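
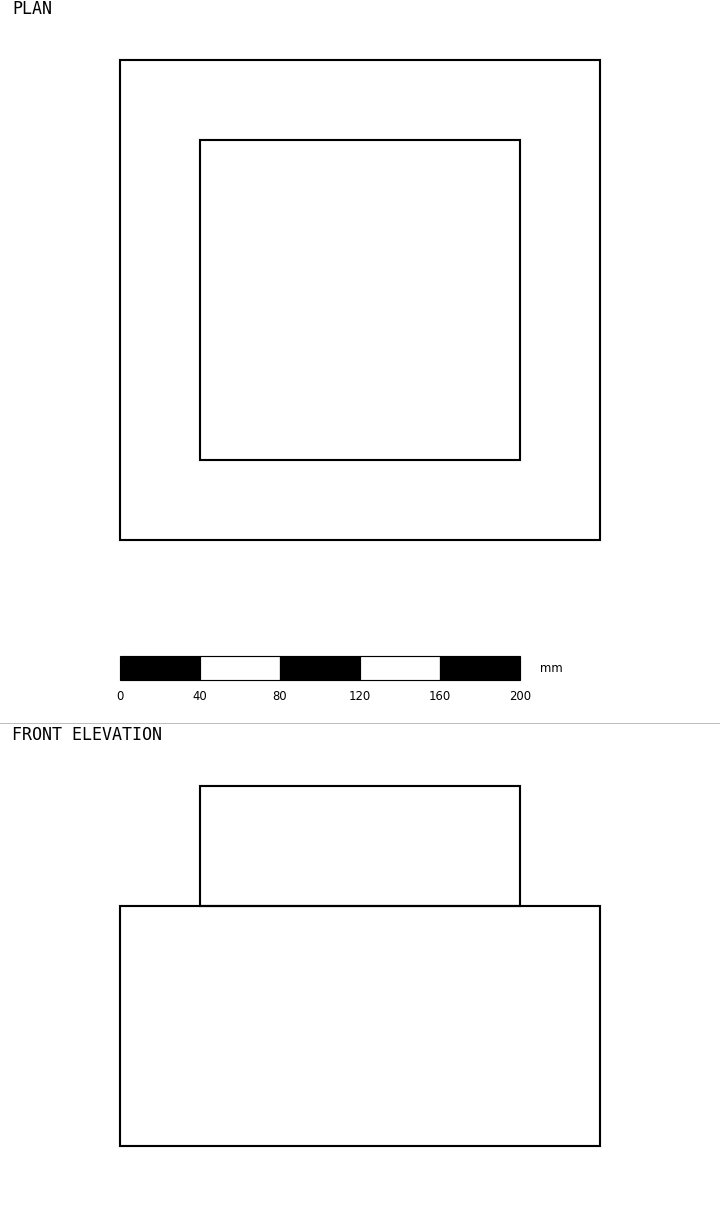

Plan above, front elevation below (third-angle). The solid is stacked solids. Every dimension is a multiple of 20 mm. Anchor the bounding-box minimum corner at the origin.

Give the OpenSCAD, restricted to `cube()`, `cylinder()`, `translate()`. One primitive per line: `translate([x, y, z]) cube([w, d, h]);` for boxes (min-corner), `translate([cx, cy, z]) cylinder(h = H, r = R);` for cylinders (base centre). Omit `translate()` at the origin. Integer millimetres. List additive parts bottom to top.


cube([240, 240, 120]);
translate([40, 40, 120]) cube([160, 160, 60]);


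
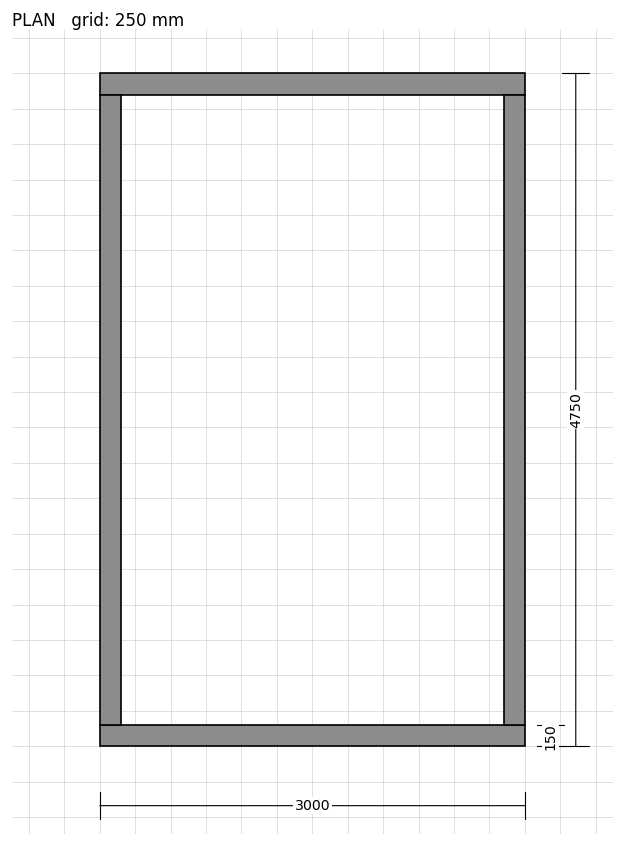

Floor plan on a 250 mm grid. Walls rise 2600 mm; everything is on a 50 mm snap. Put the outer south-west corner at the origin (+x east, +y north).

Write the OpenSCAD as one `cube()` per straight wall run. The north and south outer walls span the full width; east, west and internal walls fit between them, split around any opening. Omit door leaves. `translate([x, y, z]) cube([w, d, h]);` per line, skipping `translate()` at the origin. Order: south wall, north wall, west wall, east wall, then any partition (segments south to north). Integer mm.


cube([3000, 150, 2600]);
translate([0, 4600, 0]) cube([3000, 150, 2600]);
translate([0, 150, 0]) cube([150, 4450, 2600]);
translate([2850, 150, 0]) cube([150, 4450, 2600]);


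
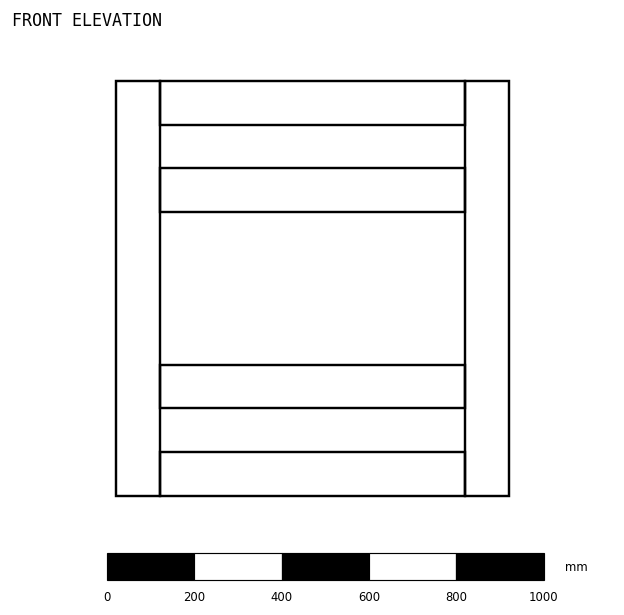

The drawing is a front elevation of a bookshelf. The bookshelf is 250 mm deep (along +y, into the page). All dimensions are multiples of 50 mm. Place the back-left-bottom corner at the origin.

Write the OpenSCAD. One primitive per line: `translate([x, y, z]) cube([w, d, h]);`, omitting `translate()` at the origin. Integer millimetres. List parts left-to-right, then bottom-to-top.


cube([100, 250, 950]);
translate([100, 0, 0]) cube([700, 250, 100]);
translate([100, 0, 200]) cube([700, 250, 100]);
translate([100, 0, 650]) cube([700, 250, 100]);
translate([100, 0, 850]) cube([700, 250, 100]);
translate([800, 0, 0]) cube([100, 250, 950]);


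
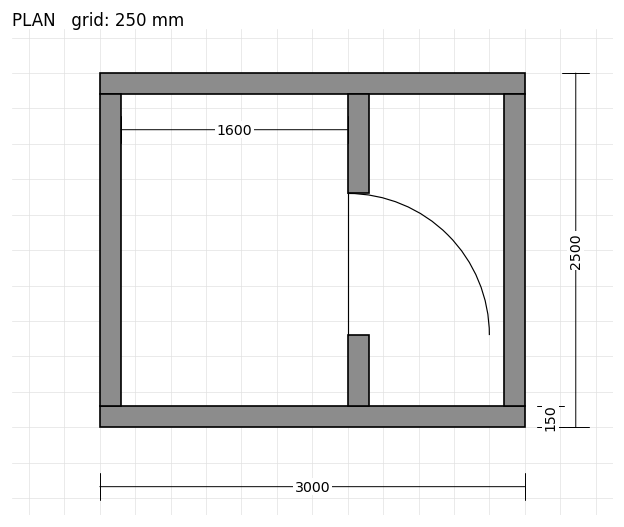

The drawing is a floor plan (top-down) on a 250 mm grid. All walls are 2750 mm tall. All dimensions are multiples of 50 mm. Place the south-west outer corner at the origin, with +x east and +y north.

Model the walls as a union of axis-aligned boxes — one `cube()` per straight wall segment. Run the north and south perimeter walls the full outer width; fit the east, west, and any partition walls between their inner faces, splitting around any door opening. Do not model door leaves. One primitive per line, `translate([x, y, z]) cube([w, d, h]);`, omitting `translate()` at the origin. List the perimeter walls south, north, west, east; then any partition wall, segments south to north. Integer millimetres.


cube([3000, 150, 2750]);
translate([0, 2350, 0]) cube([3000, 150, 2750]);
translate([0, 150, 0]) cube([150, 2200, 2750]);
translate([2850, 150, 0]) cube([150, 2200, 2750]);
translate([1750, 150, 0]) cube([150, 500, 2750]);
translate([1750, 1650, 0]) cube([150, 700, 2750]);


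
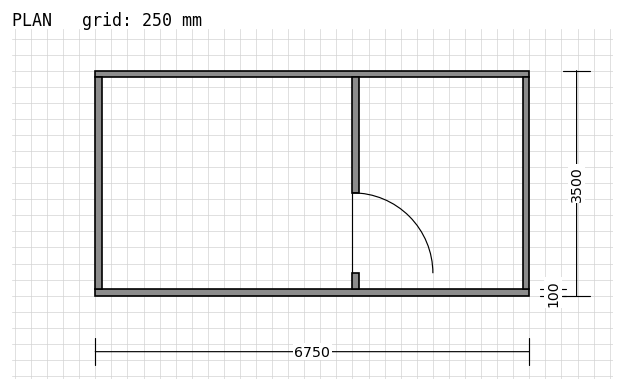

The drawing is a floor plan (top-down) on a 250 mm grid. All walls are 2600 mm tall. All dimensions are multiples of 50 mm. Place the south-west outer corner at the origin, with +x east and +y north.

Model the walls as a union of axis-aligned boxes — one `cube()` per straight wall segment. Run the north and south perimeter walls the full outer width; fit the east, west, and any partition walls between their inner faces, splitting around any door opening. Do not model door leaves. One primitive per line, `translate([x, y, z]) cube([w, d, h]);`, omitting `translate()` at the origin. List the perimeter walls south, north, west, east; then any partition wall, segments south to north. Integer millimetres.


cube([6750, 100, 2600]);
translate([0, 3400, 0]) cube([6750, 100, 2600]);
translate([0, 100, 0]) cube([100, 3300, 2600]);
translate([6650, 100, 0]) cube([100, 3300, 2600]);
translate([4000, 100, 0]) cube([100, 250, 2600]);
translate([4000, 1600, 0]) cube([100, 1800, 2600]);


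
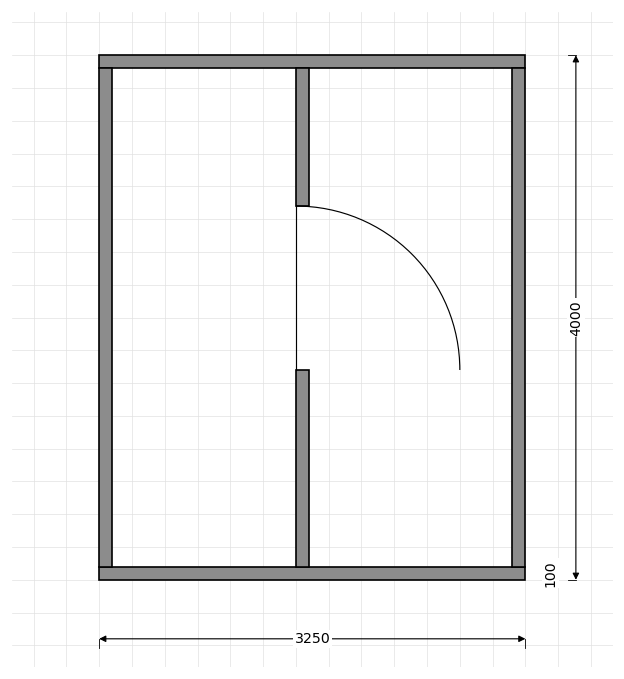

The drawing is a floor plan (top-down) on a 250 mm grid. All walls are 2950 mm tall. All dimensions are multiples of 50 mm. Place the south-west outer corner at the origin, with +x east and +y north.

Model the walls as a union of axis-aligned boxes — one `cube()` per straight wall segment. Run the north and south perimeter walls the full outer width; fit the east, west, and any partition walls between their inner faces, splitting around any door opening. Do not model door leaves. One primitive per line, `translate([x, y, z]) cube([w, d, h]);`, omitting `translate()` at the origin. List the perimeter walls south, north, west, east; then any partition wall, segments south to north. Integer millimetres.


cube([3250, 100, 2950]);
translate([0, 3900, 0]) cube([3250, 100, 2950]);
translate([0, 100, 0]) cube([100, 3800, 2950]);
translate([3150, 100, 0]) cube([100, 3800, 2950]);
translate([1500, 100, 0]) cube([100, 1500, 2950]);
translate([1500, 2850, 0]) cube([100, 1050, 2950]);


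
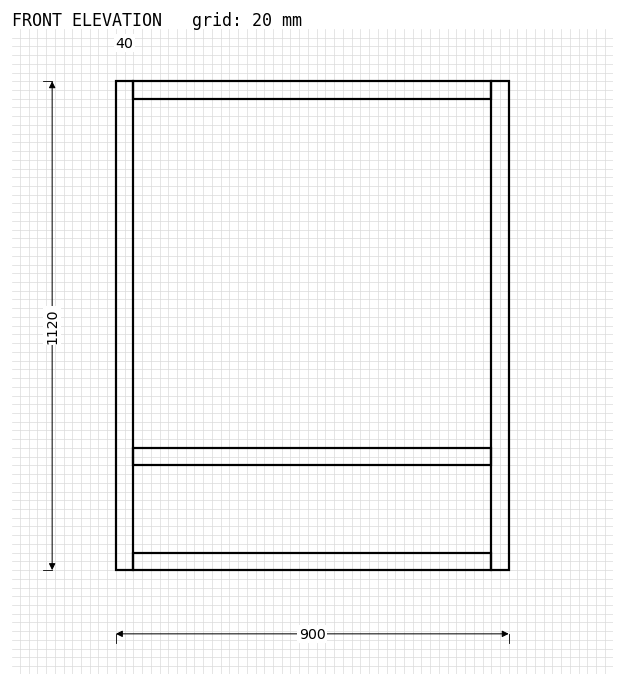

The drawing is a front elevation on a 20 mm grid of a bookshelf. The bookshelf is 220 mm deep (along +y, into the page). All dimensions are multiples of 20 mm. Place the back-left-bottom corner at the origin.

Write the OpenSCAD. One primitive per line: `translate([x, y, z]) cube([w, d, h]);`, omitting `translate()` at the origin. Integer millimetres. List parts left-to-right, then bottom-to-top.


cube([40, 220, 1120]);
translate([40, 0, 0]) cube([820, 220, 40]);
translate([40, 0, 240]) cube([820, 220, 40]);
translate([40, 0, 1080]) cube([820, 220, 40]);
translate([860, 0, 0]) cube([40, 220, 1120]);


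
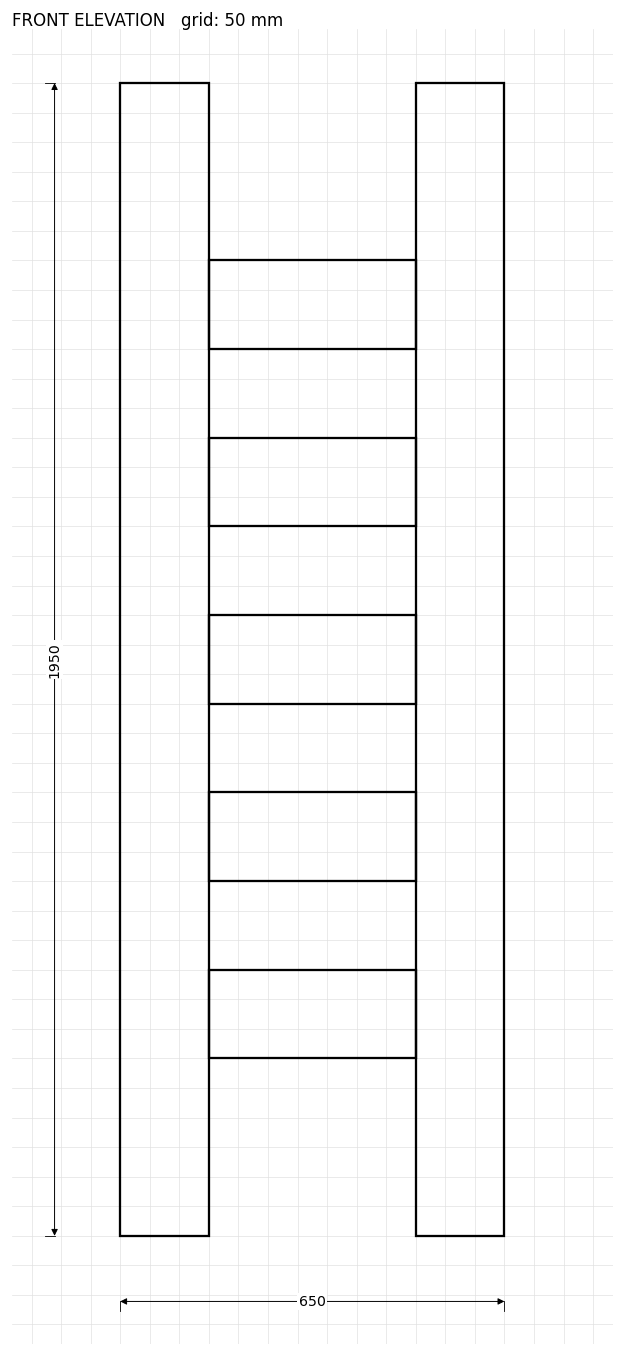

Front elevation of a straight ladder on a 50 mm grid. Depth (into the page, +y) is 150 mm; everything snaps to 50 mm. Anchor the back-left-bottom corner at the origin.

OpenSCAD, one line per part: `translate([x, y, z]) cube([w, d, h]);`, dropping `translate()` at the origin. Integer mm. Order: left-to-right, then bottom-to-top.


cube([150, 150, 1950]);
translate([150, 0, 300]) cube([350, 150, 150]);
translate([150, 0, 600]) cube([350, 150, 150]);
translate([150, 0, 900]) cube([350, 150, 150]);
translate([150, 0, 1200]) cube([350, 150, 150]);
translate([150, 0, 1500]) cube([350, 150, 150]);
translate([500, 0, 0]) cube([150, 150, 1950]);


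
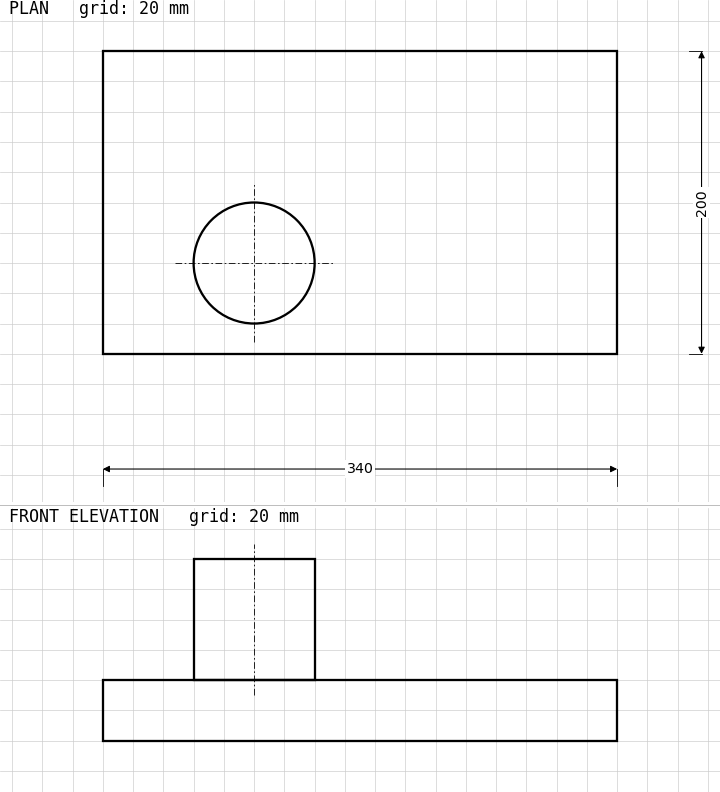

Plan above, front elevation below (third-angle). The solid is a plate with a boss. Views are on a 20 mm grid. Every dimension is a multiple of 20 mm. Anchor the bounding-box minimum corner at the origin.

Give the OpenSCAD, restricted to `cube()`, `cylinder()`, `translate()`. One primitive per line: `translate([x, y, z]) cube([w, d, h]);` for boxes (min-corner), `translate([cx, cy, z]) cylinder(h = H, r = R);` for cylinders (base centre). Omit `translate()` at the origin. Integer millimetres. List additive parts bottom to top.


cube([340, 200, 40]);
translate([100, 60, 40]) cylinder(h = 80, r = 40);


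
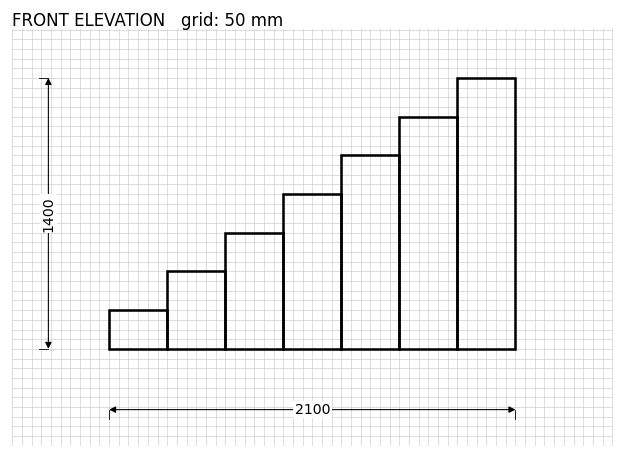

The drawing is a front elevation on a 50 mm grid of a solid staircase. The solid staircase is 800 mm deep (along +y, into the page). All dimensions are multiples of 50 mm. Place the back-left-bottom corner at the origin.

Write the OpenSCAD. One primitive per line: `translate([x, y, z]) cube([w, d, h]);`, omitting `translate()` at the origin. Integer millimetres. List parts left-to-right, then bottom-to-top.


cube([300, 800, 200]);
translate([300, 0, 0]) cube([300, 800, 400]);
translate([600, 0, 0]) cube([300, 800, 600]);
translate([900, 0, 0]) cube([300, 800, 800]);
translate([1200, 0, 0]) cube([300, 800, 1000]);
translate([1500, 0, 0]) cube([300, 800, 1200]);
translate([1800, 0, 0]) cube([300, 800, 1400]);


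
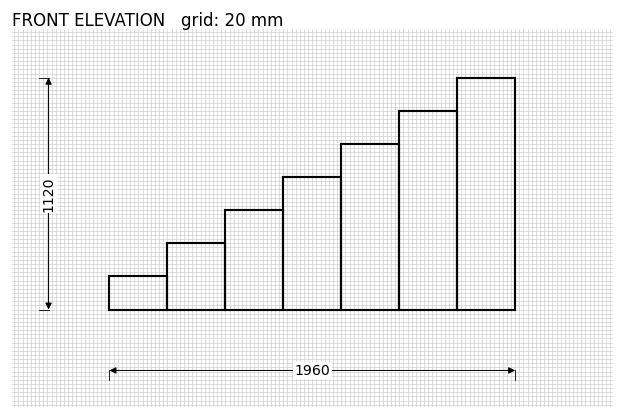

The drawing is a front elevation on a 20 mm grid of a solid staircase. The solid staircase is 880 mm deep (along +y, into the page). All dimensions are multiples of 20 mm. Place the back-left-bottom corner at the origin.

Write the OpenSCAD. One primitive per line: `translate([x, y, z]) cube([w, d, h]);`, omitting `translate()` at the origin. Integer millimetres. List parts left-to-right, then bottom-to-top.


cube([280, 880, 160]);
translate([280, 0, 0]) cube([280, 880, 320]);
translate([560, 0, 0]) cube([280, 880, 480]);
translate([840, 0, 0]) cube([280, 880, 640]);
translate([1120, 0, 0]) cube([280, 880, 800]);
translate([1400, 0, 0]) cube([280, 880, 960]);
translate([1680, 0, 0]) cube([280, 880, 1120]);


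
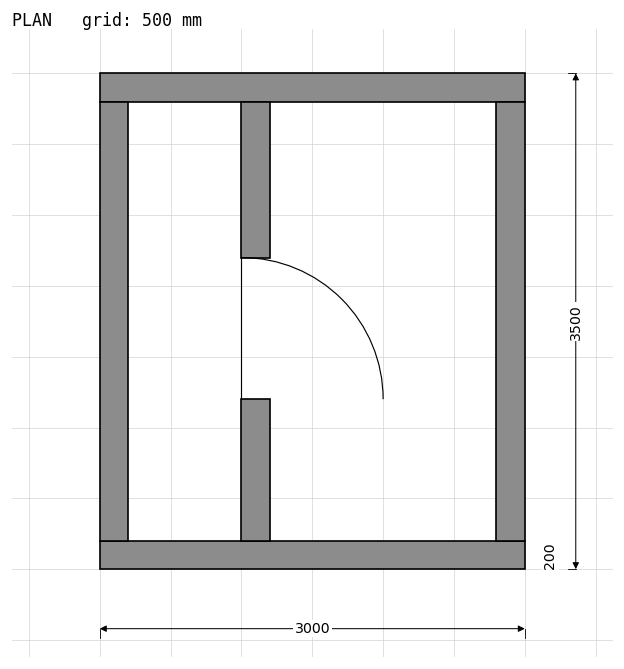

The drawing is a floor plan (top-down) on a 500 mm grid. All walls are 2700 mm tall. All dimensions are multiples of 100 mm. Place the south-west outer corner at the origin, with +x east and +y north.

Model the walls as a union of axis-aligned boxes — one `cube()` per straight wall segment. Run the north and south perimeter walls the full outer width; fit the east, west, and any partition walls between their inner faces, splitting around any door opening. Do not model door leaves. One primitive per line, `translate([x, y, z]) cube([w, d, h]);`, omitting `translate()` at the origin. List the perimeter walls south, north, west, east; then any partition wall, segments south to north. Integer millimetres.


cube([3000, 200, 2700]);
translate([0, 3300, 0]) cube([3000, 200, 2700]);
translate([0, 200, 0]) cube([200, 3100, 2700]);
translate([2800, 200, 0]) cube([200, 3100, 2700]);
translate([1000, 200, 0]) cube([200, 1000, 2700]);
translate([1000, 2200, 0]) cube([200, 1100, 2700]);


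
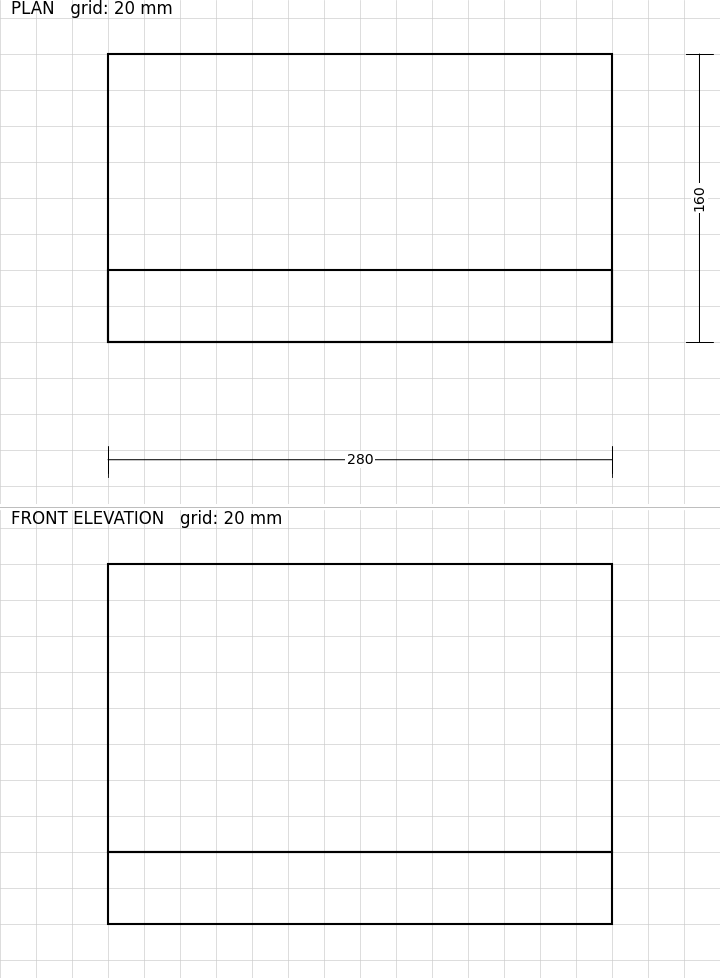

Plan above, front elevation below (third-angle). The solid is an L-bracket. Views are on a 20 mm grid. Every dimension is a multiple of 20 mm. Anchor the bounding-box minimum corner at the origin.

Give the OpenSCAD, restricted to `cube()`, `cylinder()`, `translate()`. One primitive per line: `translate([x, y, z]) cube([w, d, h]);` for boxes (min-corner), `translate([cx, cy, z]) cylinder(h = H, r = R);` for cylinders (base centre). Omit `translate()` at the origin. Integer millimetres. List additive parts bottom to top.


cube([280, 160, 40]);
translate([0, 0, 40]) cube([280, 40, 160]);


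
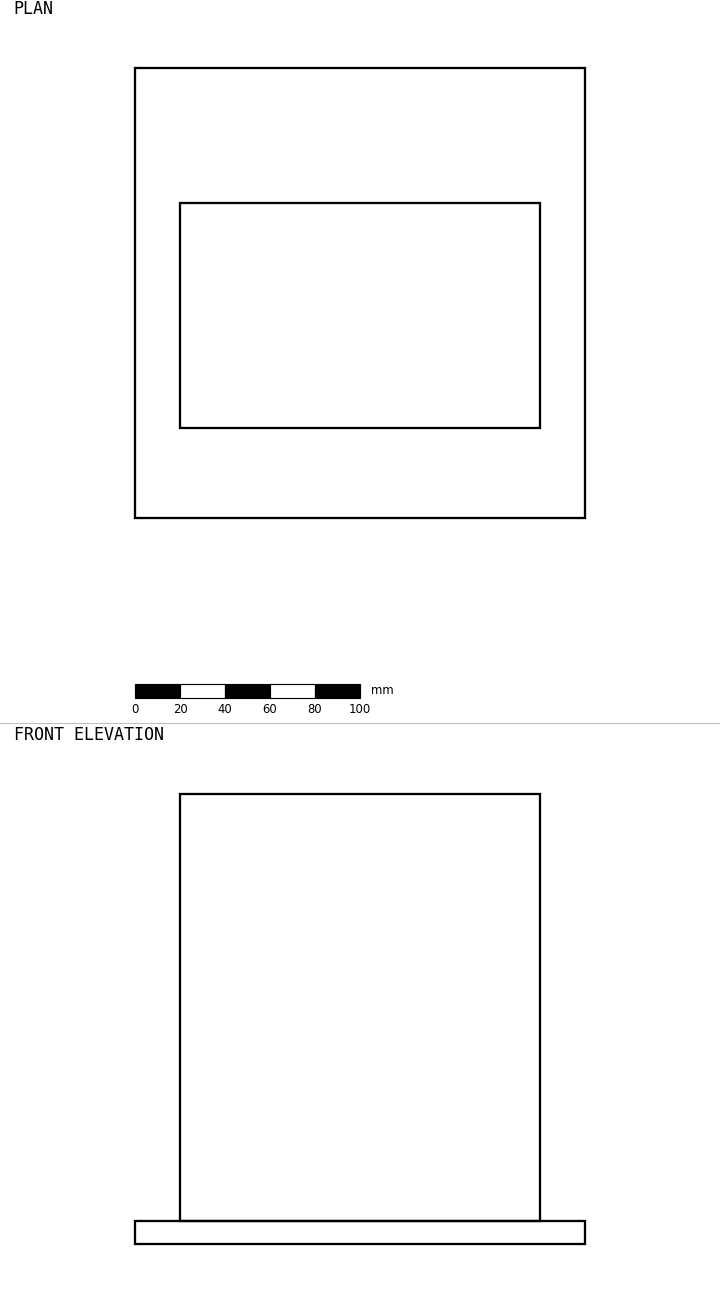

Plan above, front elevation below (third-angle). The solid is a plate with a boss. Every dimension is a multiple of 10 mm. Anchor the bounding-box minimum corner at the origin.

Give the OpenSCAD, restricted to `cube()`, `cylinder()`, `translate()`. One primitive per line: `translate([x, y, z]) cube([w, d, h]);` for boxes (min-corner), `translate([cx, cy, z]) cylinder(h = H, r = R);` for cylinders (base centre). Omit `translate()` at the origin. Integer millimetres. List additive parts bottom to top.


cube([200, 200, 10]);
translate([20, 40, 10]) cube([160, 100, 190]);


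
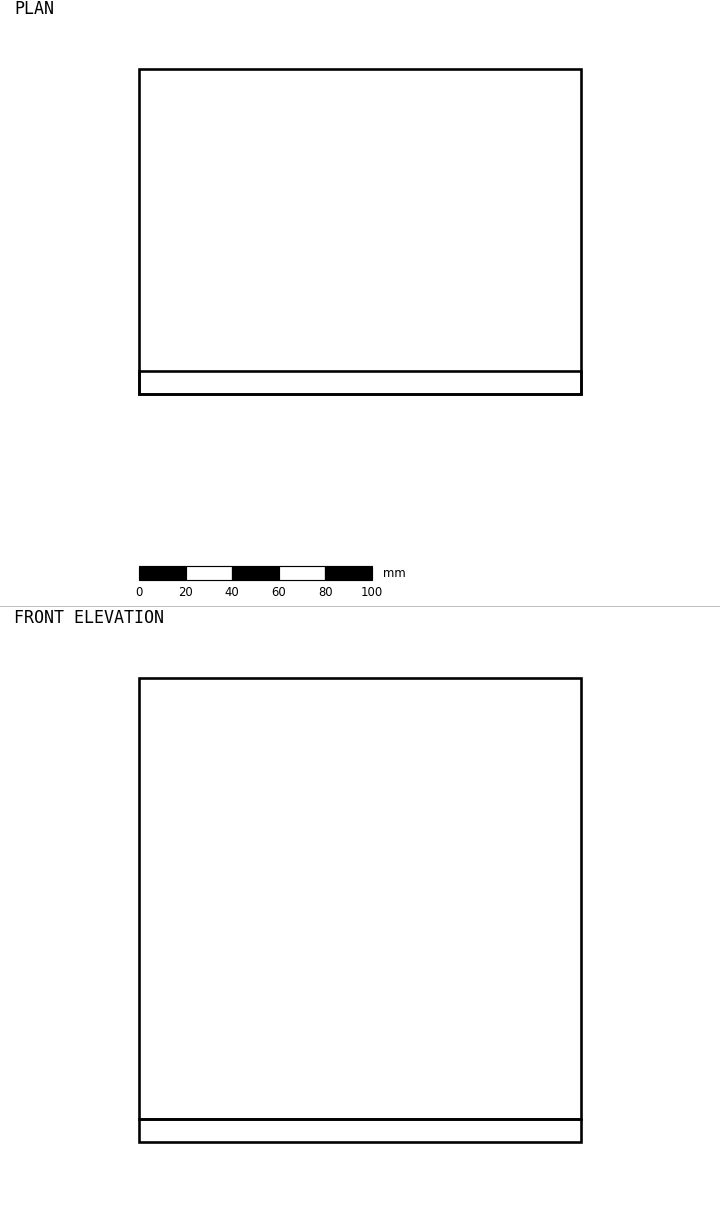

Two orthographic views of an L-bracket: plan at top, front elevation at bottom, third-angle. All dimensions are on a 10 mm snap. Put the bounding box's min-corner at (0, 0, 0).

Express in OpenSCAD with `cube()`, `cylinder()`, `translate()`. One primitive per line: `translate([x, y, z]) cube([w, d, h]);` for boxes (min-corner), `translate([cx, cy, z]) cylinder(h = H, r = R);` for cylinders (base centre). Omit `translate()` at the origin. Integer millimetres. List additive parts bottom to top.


cube([190, 140, 10]);
translate([0, 0, 10]) cube([190, 10, 190]);


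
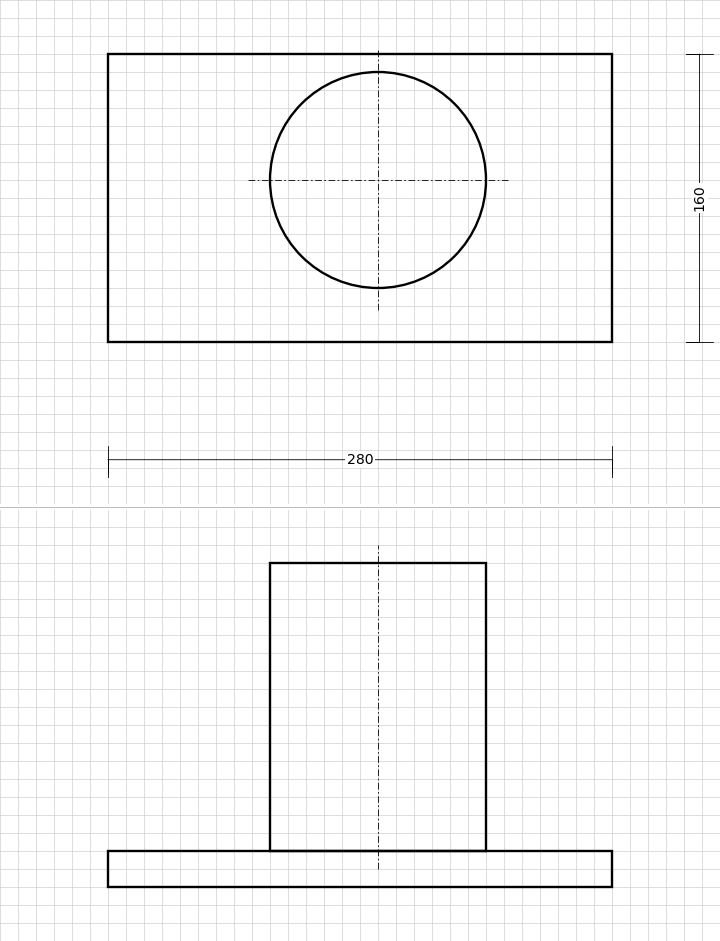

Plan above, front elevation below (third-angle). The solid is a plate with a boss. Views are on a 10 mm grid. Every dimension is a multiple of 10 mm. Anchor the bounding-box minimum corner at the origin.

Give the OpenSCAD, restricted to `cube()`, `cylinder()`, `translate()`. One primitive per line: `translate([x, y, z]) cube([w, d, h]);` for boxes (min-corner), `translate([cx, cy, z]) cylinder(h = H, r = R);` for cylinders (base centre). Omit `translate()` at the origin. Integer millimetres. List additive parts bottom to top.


cube([280, 160, 20]);
translate([150, 90, 20]) cylinder(h = 160, r = 60);


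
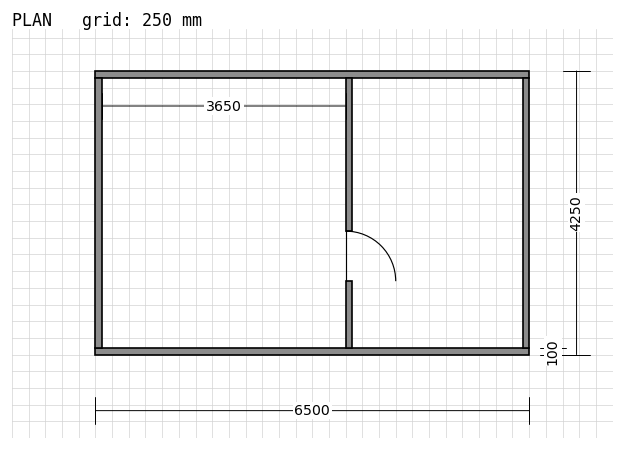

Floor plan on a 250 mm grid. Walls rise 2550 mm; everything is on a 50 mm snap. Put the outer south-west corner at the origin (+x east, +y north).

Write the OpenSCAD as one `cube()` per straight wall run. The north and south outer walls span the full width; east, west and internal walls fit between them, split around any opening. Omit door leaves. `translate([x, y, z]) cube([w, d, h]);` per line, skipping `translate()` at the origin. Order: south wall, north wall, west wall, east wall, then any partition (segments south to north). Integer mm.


cube([6500, 100, 2550]);
translate([0, 4150, 0]) cube([6500, 100, 2550]);
translate([0, 100, 0]) cube([100, 4050, 2550]);
translate([6400, 100, 0]) cube([100, 4050, 2550]);
translate([3750, 100, 0]) cube([100, 1000, 2550]);
translate([3750, 1850, 0]) cube([100, 2300, 2550]);


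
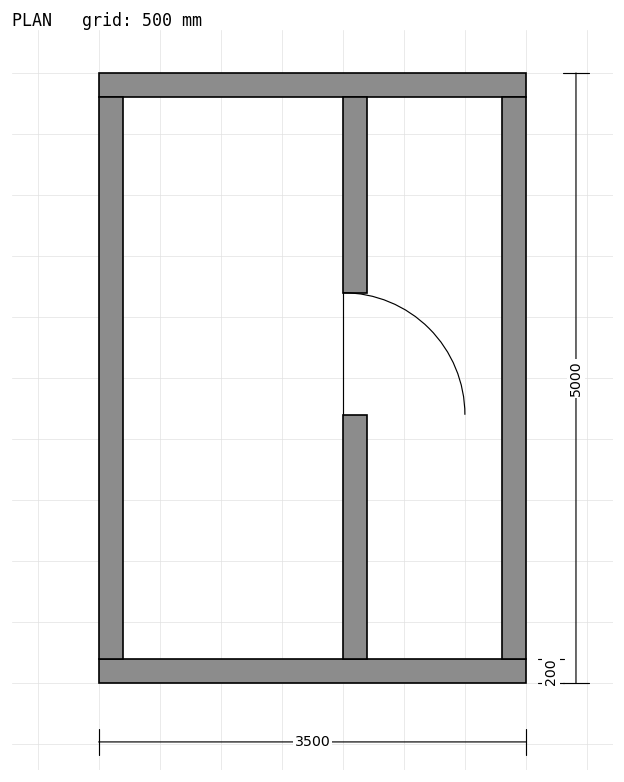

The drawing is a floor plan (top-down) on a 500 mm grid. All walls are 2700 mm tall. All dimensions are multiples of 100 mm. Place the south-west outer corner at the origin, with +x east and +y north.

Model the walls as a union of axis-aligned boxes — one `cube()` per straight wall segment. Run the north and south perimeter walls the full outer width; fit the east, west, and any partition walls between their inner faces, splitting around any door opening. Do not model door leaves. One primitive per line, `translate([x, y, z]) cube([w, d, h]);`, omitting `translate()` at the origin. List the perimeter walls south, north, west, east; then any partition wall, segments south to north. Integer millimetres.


cube([3500, 200, 2700]);
translate([0, 4800, 0]) cube([3500, 200, 2700]);
translate([0, 200, 0]) cube([200, 4600, 2700]);
translate([3300, 200, 0]) cube([200, 4600, 2700]);
translate([2000, 200, 0]) cube([200, 2000, 2700]);
translate([2000, 3200, 0]) cube([200, 1600, 2700]);


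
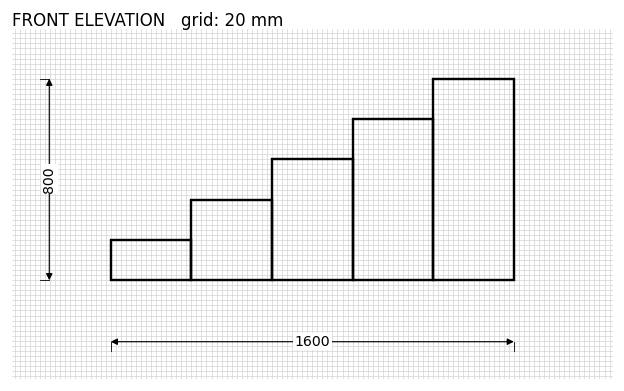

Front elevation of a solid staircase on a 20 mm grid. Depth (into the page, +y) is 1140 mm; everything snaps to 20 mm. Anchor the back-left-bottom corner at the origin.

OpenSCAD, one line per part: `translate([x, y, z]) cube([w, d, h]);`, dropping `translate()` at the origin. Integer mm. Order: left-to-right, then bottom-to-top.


cube([320, 1140, 160]);
translate([320, 0, 0]) cube([320, 1140, 320]);
translate([640, 0, 0]) cube([320, 1140, 480]);
translate([960, 0, 0]) cube([320, 1140, 640]);
translate([1280, 0, 0]) cube([320, 1140, 800]);


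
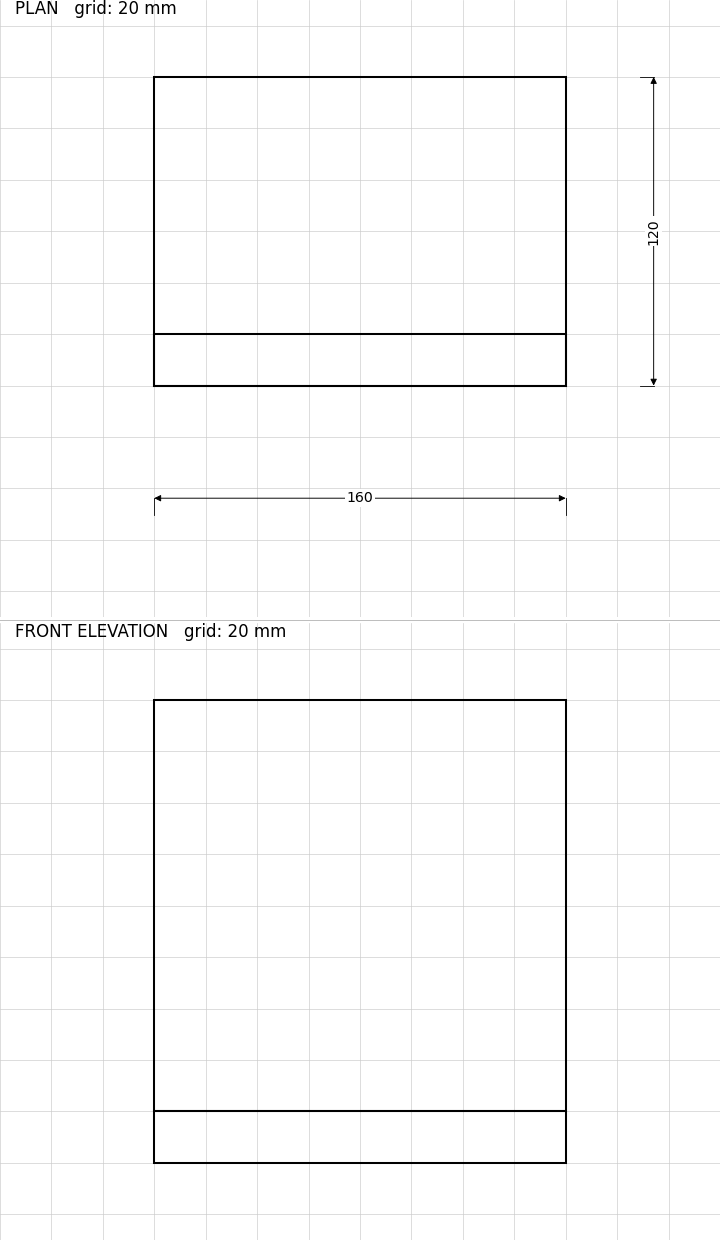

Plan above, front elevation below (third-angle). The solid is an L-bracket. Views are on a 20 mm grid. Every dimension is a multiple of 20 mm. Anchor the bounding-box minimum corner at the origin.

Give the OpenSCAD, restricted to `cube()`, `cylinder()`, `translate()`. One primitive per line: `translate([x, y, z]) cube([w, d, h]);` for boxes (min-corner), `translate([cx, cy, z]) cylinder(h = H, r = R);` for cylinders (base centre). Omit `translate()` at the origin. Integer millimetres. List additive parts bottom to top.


cube([160, 120, 20]);
translate([0, 0, 20]) cube([160, 20, 160]);


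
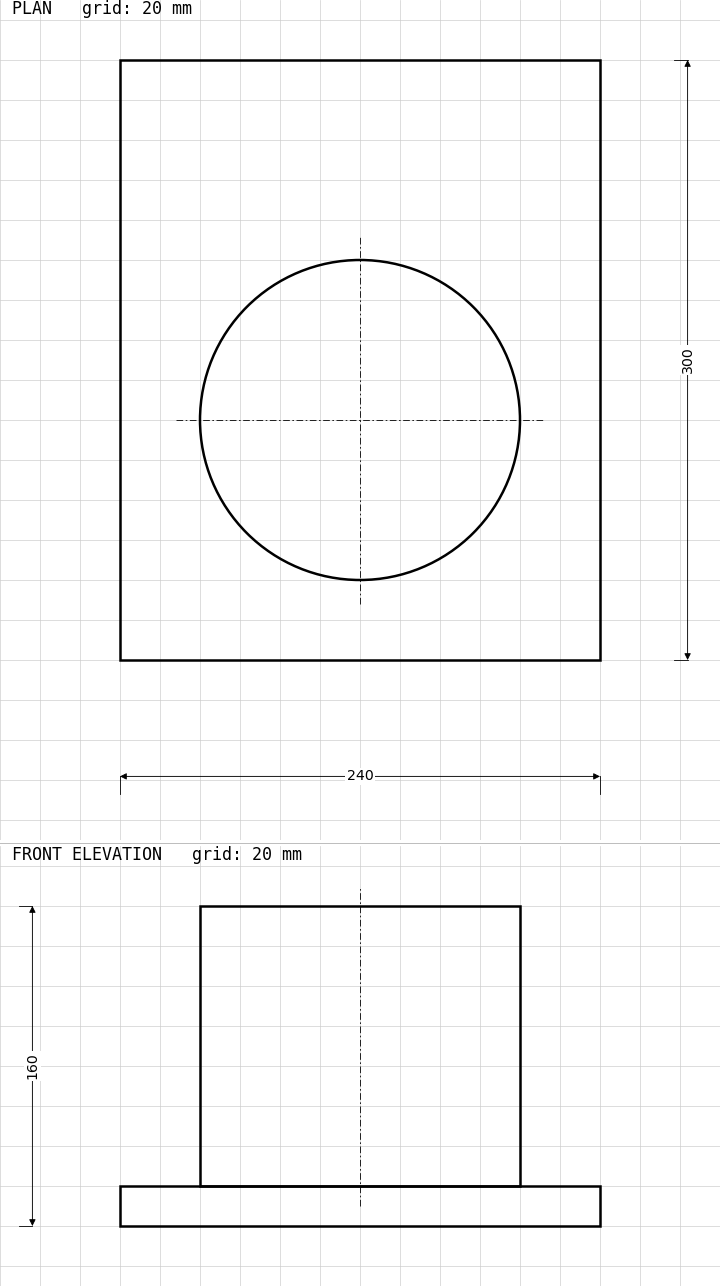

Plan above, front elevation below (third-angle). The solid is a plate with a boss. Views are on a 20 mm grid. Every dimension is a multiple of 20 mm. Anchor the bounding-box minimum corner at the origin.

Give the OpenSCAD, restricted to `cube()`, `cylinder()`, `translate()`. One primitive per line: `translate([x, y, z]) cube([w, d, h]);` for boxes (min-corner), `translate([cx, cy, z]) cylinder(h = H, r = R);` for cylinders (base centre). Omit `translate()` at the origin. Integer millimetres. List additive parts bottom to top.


cube([240, 300, 20]);
translate([120, 120, 20]) cylinder(h = 140, r = 80);


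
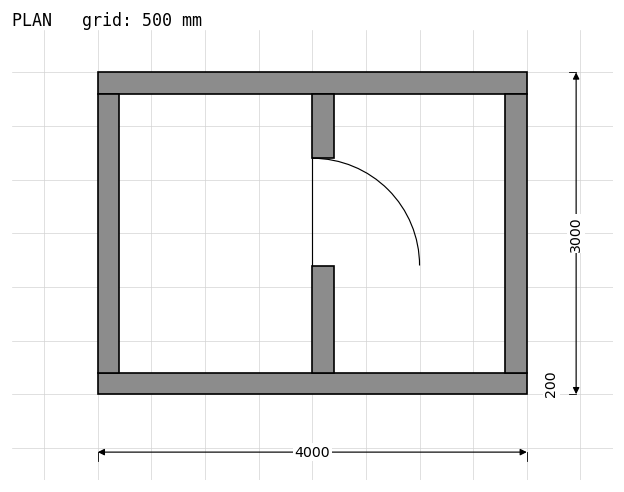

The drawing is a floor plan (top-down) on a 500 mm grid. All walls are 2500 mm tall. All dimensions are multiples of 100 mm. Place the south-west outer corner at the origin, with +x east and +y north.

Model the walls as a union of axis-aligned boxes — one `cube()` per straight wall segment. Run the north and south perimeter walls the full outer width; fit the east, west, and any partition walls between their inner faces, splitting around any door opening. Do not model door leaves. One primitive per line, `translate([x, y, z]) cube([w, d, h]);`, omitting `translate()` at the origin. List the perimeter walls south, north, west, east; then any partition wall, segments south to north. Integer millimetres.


cube([4000, 200, 2500]);
translate([0, 2800, 0]) cube([4000, 200, 2500]);
translate([0, 200, 0]) cube([200, 2600, 2500]);
translate([3800, 200, 0]) cube([200, 2600, 2500]);
translate([2000, 200, 0]) cube([200, 1000, 2500]);
translate([2000, 2200, 0]) cube([200, 600, 2500]);


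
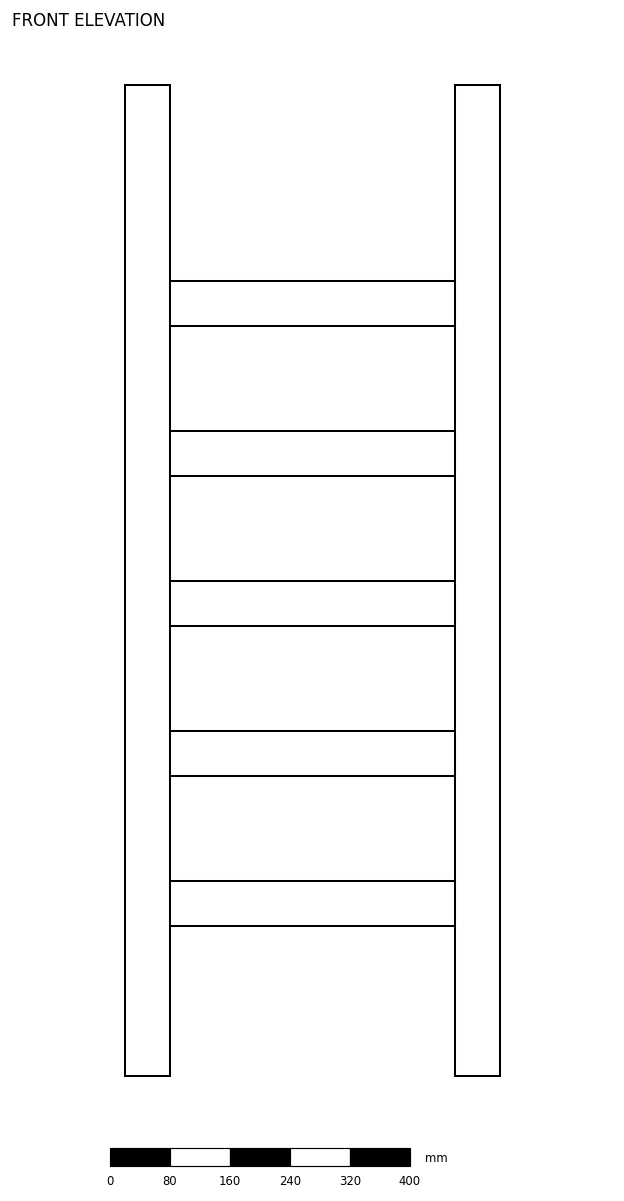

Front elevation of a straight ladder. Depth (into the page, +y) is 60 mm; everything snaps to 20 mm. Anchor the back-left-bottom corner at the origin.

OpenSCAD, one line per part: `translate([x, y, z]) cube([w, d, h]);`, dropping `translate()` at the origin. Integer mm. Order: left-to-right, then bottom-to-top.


cube([60, 60, 1320]);
translate([60, 0, 200]) cube([380, 60, 60]);
translate([60, 0, 400]) cube([380, 60, 60]);
translate([60, 0, 600]) cube([380, 60, 60]);
translate([60, 0, 800]) cube([380, 60, 60]);
translate([60, 0, 1000]) cube([380, 60, 60]);
translate([440, 0, 0]) cube([60, 60, 1320]);


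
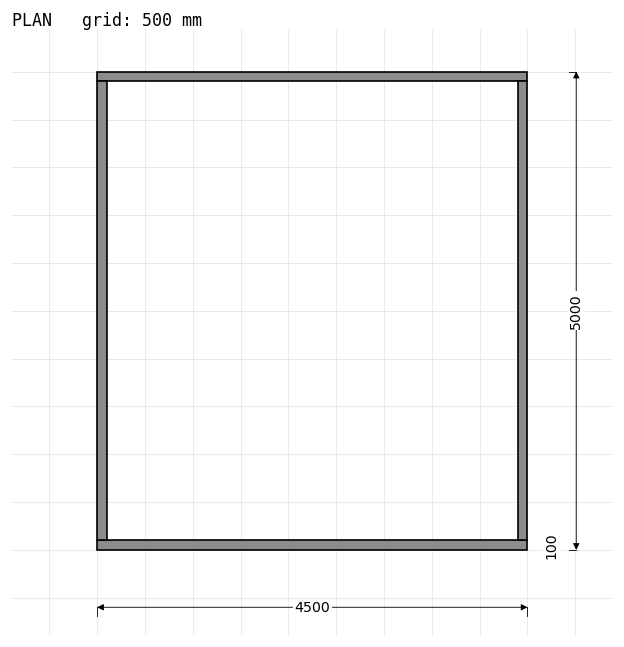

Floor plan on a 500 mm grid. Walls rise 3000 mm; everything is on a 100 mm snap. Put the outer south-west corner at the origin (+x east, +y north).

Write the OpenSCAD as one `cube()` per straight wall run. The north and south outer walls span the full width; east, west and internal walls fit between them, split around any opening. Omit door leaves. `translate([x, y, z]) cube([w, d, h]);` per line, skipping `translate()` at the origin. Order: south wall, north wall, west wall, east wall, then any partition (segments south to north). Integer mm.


cube([4500, 100, 3000]);
translate([0, 4900, 0]) cube([4500, 100, 3000]);
translate([0, 100, 0]) cube([100, 4800, 3000]);
translate([4400, 100, 0]) cube([100, 4800, 3000]);


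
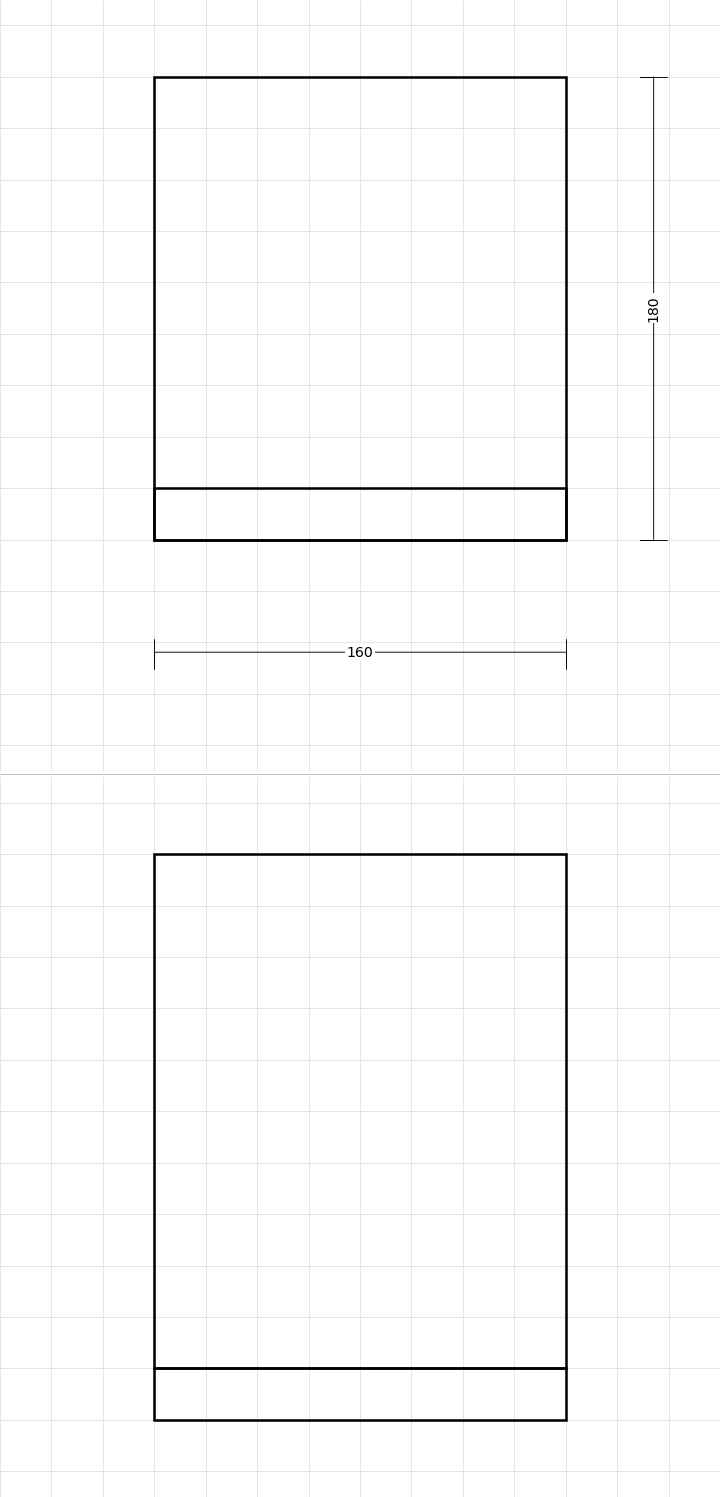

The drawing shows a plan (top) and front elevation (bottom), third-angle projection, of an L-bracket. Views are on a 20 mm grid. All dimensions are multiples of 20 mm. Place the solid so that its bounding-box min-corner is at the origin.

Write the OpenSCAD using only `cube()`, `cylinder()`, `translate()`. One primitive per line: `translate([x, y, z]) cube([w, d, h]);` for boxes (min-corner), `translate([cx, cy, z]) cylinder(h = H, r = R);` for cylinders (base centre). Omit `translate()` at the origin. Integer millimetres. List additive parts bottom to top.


cube([160, 180, 20]);
translate([0, 0, 20]) cube([160, 20, 200]);


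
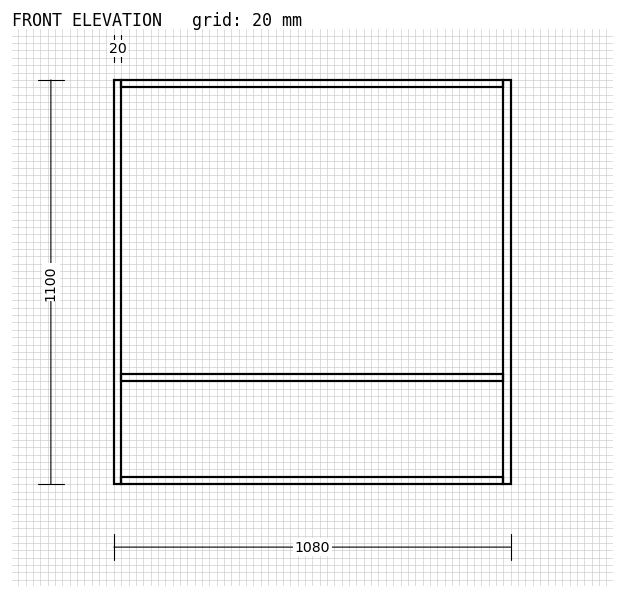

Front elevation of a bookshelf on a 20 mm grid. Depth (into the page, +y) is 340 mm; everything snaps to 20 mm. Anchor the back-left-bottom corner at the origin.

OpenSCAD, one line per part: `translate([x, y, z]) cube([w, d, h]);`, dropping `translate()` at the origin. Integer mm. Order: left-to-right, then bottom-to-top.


cube([20, 340, 1100]);
translate([20, 0, 0]) cube([1040, 340, 20]);
translate([20, 0, 280]) cube([1040, 340, 20]);
translate([20, 0, 1080]) cube([1040, 340, 20]);
translate([1060, 0, 0]) cube([20, 340, 1100]);


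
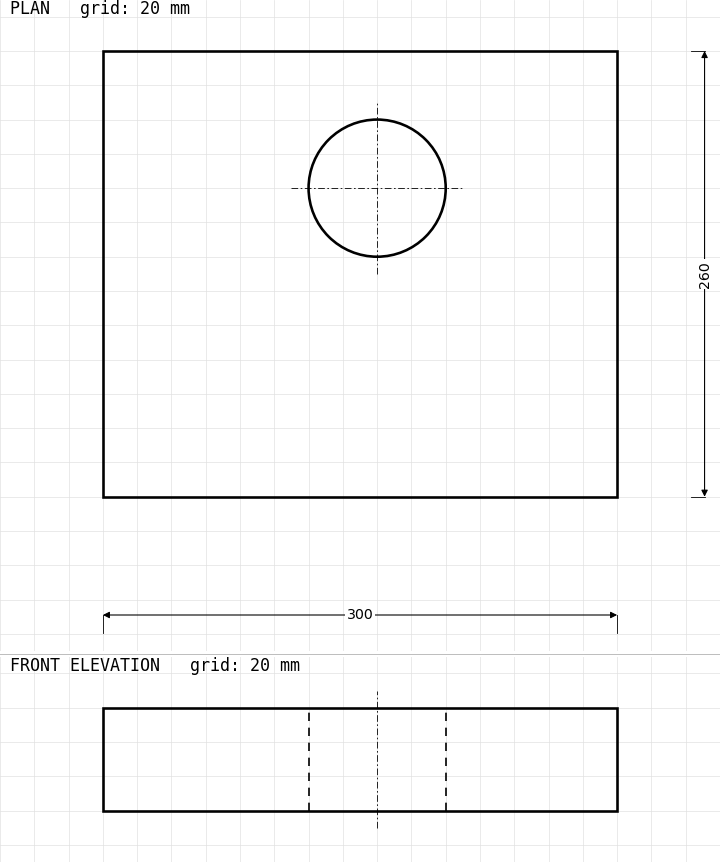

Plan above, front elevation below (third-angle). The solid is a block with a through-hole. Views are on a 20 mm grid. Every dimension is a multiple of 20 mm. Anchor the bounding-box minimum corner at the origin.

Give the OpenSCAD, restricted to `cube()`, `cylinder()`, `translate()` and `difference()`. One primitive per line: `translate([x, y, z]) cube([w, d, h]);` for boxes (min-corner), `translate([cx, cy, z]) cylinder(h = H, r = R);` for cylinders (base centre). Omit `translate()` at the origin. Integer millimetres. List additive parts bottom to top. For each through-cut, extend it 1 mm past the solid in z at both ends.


difference() {
  cube([300, 260, 60]);
  translate([160, 180, -1]) cylinder(h = 62, r = 40);
}


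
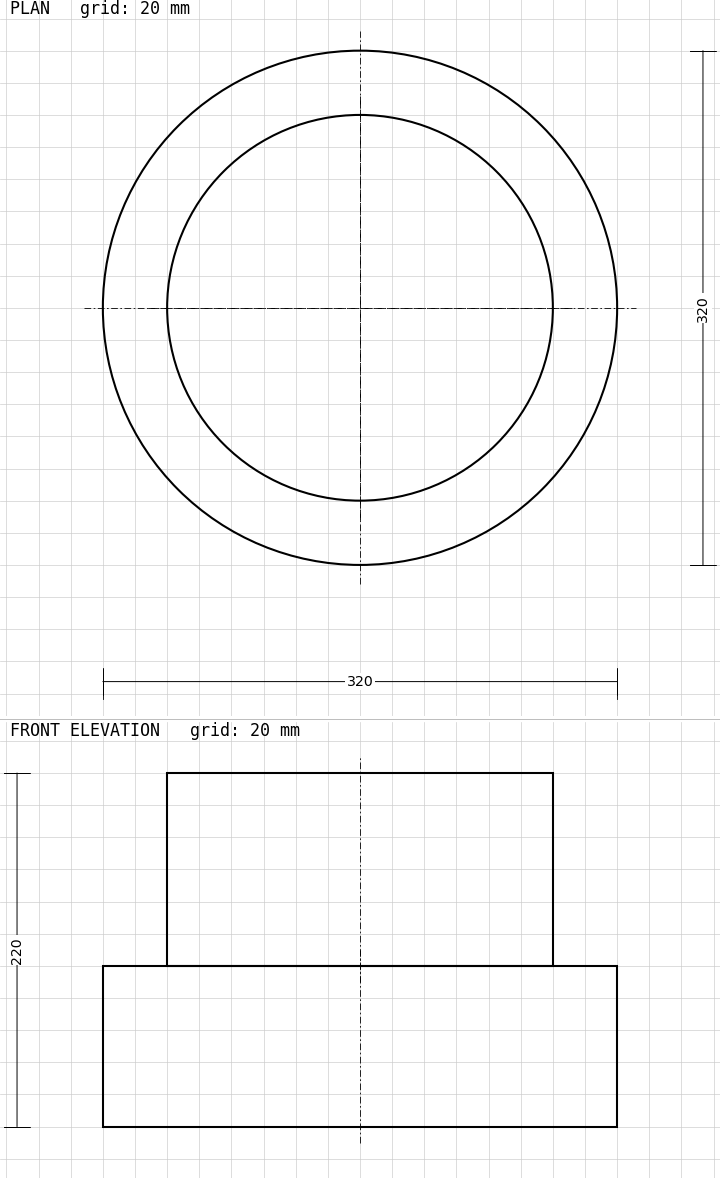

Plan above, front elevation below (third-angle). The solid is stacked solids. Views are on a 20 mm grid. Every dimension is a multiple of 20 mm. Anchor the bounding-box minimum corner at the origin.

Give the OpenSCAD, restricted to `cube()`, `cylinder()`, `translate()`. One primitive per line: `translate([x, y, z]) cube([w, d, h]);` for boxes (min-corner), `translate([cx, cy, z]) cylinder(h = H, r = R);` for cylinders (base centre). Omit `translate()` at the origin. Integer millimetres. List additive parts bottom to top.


translate([160, 160, 0]) cylinder(h = 100, r = 160);
translate([160, 160, 100]) cylinder(h = 120, r = 120);


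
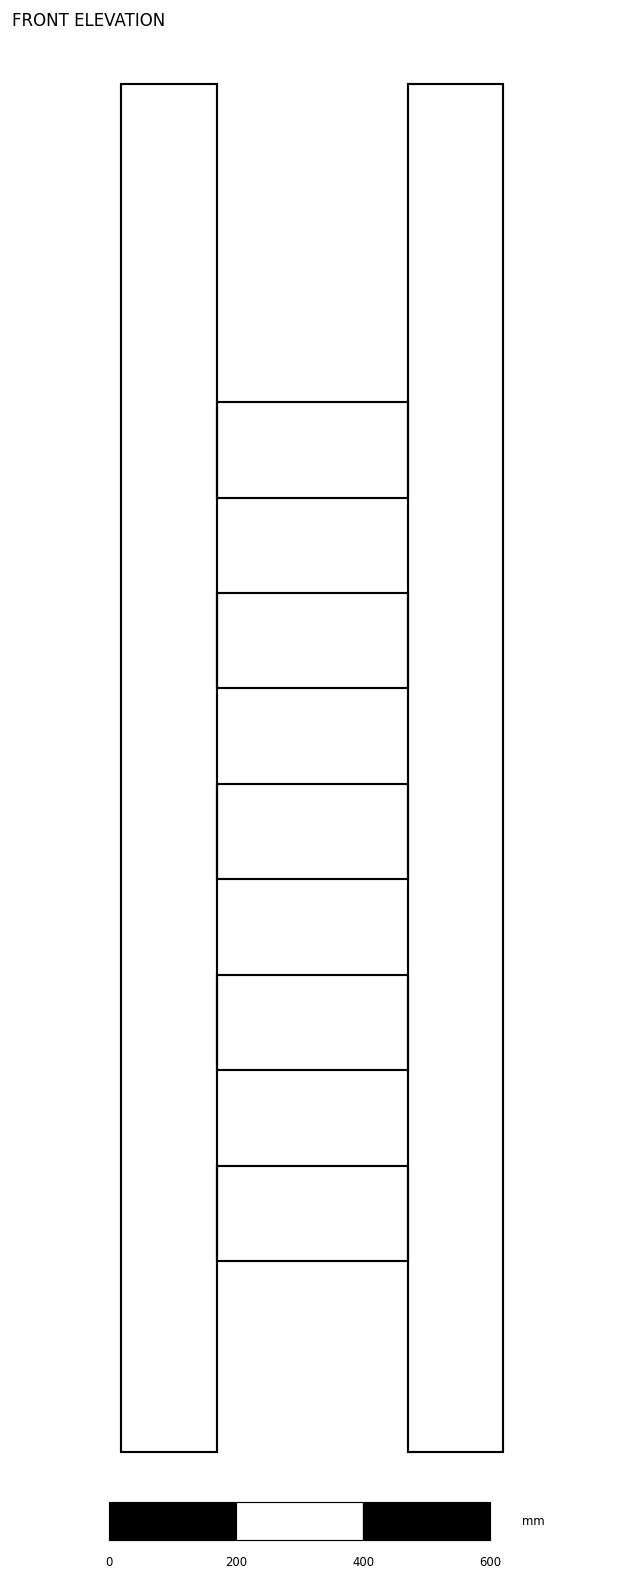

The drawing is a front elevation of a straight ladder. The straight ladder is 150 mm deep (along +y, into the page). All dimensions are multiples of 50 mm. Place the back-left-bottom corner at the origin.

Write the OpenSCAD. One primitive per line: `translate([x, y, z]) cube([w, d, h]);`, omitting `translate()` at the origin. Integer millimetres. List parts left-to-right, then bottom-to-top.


cube([150, 150, 2150]);
translate([150, 0, 300]) cube([300, 150, 150]);
translate([150, 0, 600]) cube([300, 150, 150]);
translate([150, 0, 900]) cube([300, 150, 150]);
translate([150, 0, 1200]) cube([300, 150, 150]);
translate([150, 0, 1500]) cube([300, 150, 150]);
translate([450, 0, 0]) cube([150, 150, 2150]);


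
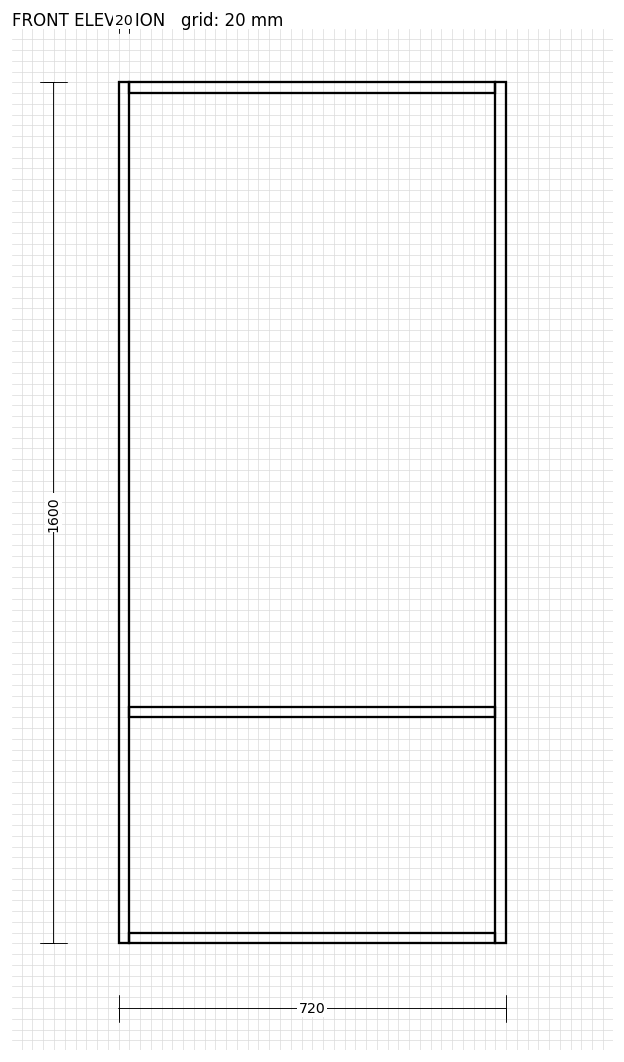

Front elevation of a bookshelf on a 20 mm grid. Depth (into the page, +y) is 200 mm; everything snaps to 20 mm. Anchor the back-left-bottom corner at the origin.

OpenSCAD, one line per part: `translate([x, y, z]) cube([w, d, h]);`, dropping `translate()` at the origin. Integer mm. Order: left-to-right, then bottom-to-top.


cube([20, 200, 1600]);
translate([20, 0, 0]) cube([680, 200, 20]);
translate([20, 0, 420]) cube([680, 200, 20]);
translate([20, 0, 1580]) cube([680, 200, 20]);
translate([700, 0, 0]) cube([20, 200, 1600]);


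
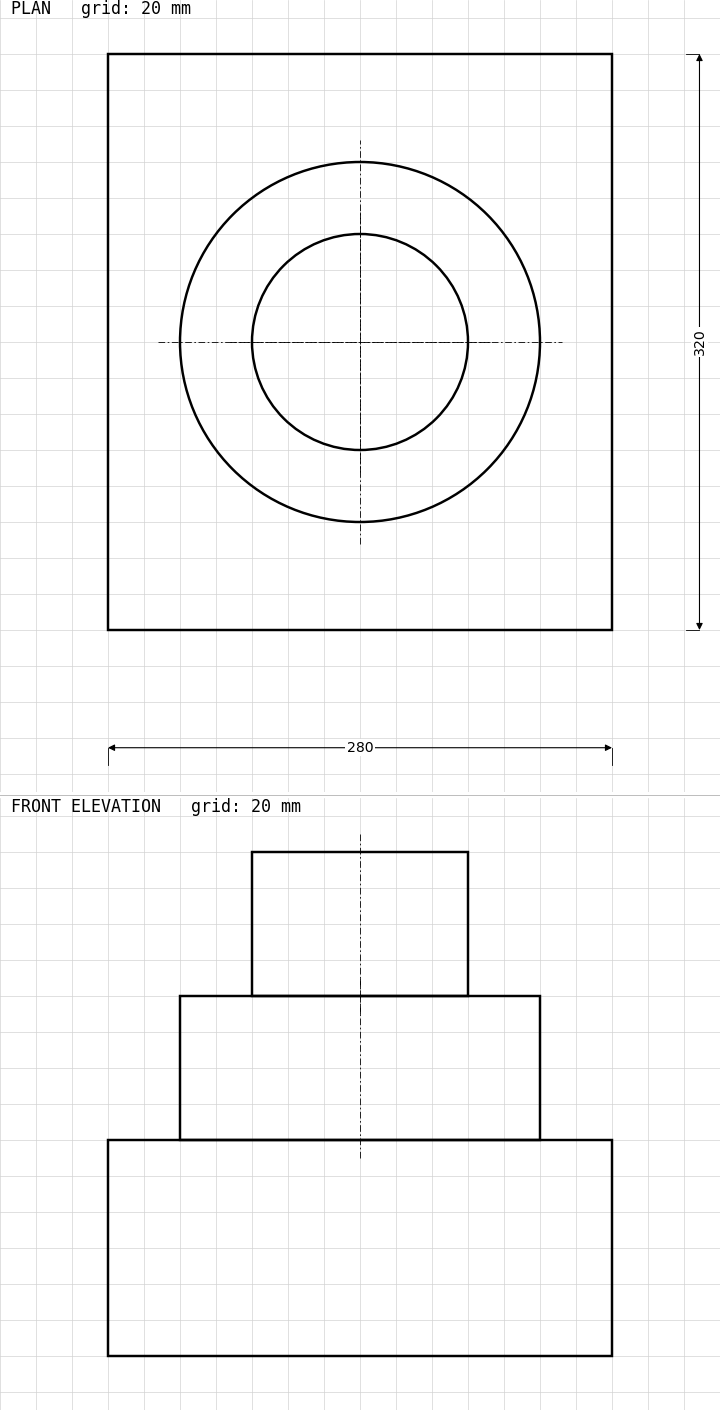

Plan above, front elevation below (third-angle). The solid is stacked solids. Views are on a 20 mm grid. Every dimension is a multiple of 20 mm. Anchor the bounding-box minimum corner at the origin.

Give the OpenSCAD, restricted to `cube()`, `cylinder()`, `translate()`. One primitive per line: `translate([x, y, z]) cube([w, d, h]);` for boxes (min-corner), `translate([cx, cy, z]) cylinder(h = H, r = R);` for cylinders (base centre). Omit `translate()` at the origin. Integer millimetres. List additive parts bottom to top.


cube([280, 320, 120]);
translate([140, 160, 120]) cylinder(h = 80, r = 100);
translate([140, 160, 200]) cylinder(h = 80, r = 60);


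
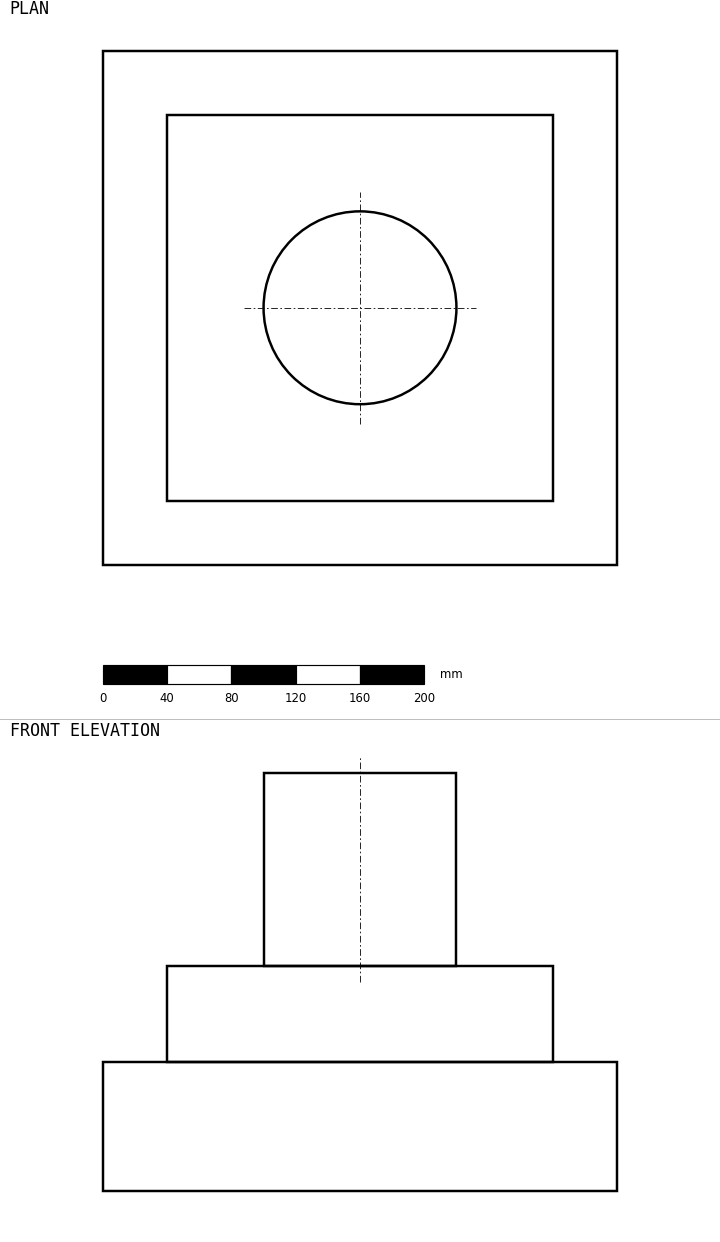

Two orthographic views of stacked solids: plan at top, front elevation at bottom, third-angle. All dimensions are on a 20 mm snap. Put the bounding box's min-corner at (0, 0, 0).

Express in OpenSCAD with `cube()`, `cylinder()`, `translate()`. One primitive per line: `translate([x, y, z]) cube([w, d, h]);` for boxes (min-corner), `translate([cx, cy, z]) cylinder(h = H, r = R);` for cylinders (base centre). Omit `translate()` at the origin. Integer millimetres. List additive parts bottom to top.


cube([320, 320, 80]);
translate([40, 40, 80]) cube([240, 240, 60]);
translate([160, 160, 140]) cylinder(h = 120, r = 60);


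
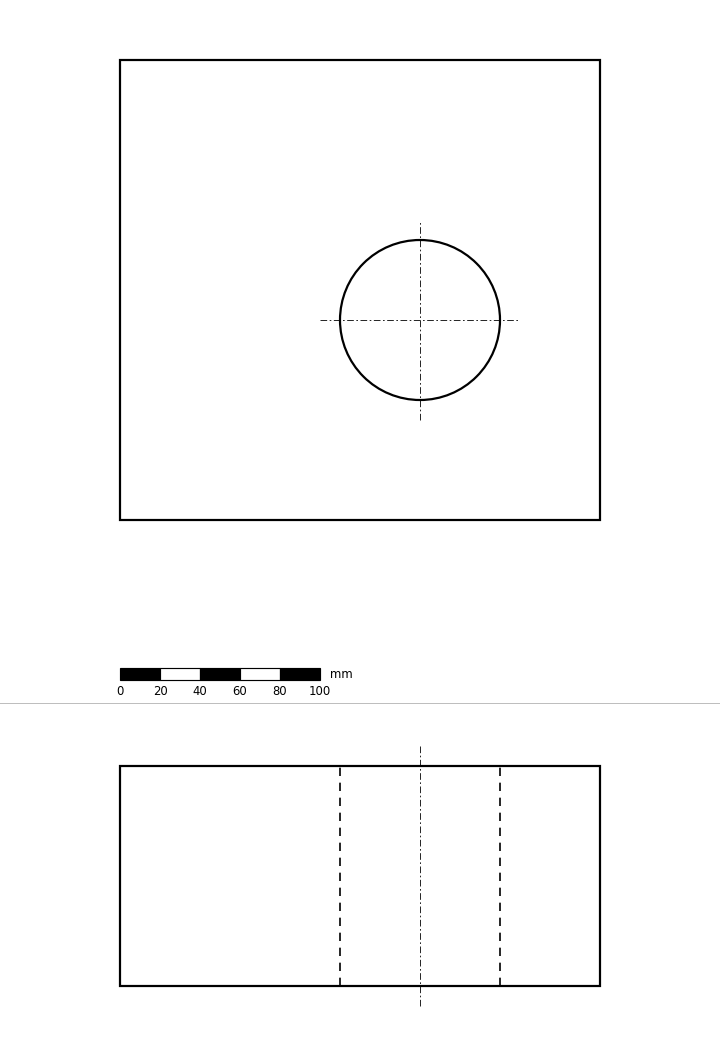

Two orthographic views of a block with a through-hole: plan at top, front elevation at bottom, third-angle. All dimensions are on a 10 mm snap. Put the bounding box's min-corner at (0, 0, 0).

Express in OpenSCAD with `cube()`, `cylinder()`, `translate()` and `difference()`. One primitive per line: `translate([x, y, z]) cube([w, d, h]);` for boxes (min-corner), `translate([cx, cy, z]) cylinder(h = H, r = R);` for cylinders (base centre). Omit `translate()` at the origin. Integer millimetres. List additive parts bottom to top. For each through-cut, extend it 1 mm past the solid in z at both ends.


difference() {
  cube([240, 230, 110]);
  translate([150, 100, -1]) cylinder(h = 112, r = 40);
}


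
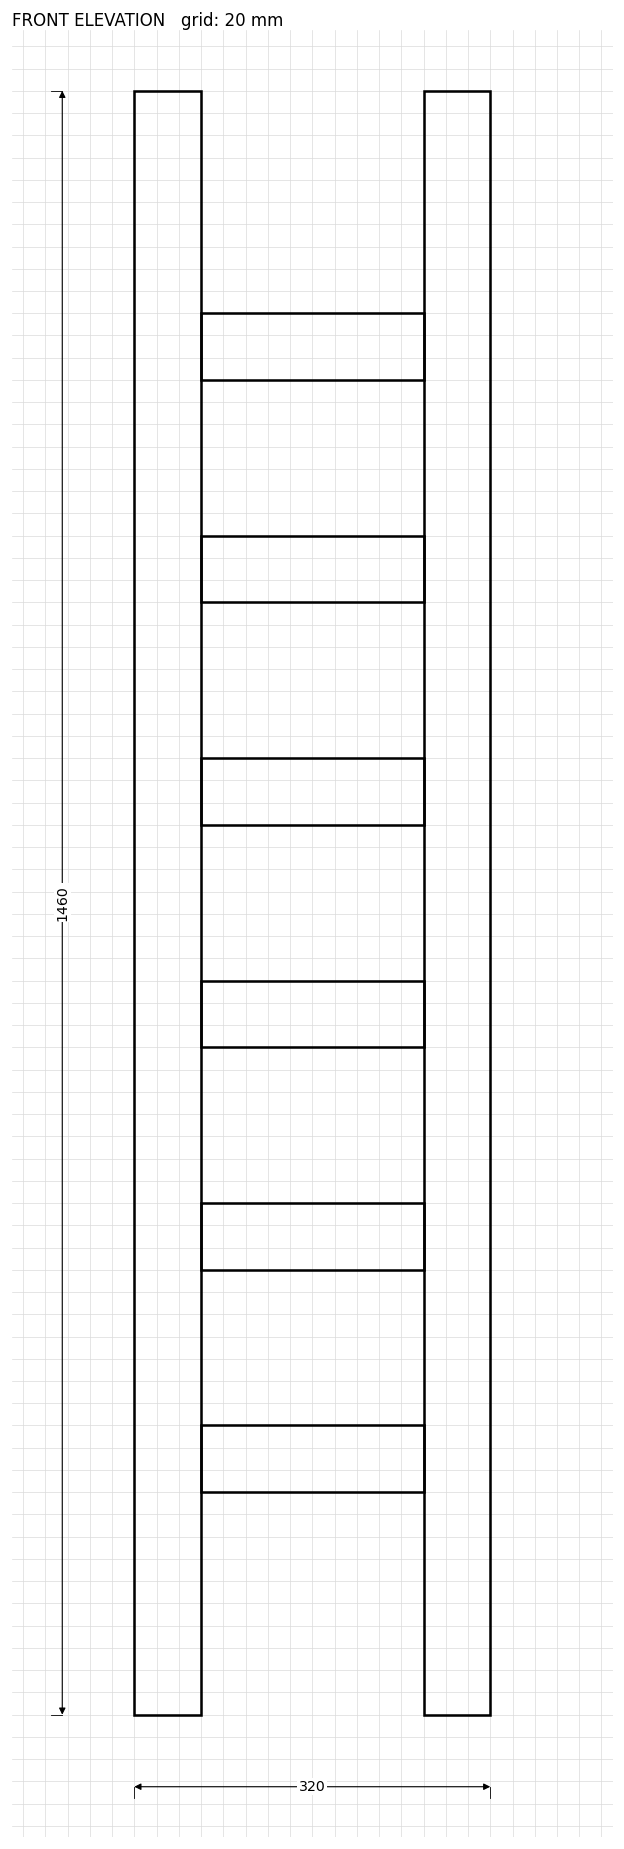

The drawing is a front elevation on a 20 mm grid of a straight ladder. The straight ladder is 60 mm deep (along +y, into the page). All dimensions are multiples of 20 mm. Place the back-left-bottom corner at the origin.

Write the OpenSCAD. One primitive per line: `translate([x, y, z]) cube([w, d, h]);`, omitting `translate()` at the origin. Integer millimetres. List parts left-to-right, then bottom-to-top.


cube([60, 60, 1460]);
translate([60, 0, 200]) cube([200, 60, 60]);
translate([60, 0, 400]) cube([200, 60, 60]);
translate([60, 0, 600]) cube([200, 60, 60]);
translate([60, 0, 800]) cube([200, 60, 60]);
translate([60, 0, 1000]) cube([200, 60, 60]);
translate([60, 0, 1200]) cube([200, 60, 60]);
translate([260, 0, 0]) cube([60, 60, 1460]);


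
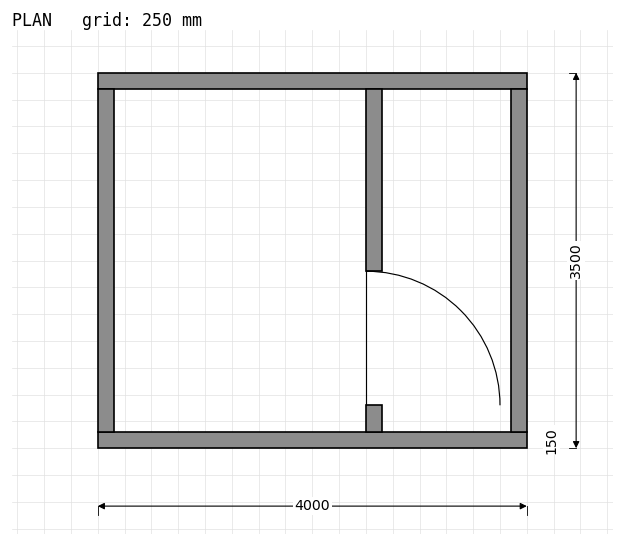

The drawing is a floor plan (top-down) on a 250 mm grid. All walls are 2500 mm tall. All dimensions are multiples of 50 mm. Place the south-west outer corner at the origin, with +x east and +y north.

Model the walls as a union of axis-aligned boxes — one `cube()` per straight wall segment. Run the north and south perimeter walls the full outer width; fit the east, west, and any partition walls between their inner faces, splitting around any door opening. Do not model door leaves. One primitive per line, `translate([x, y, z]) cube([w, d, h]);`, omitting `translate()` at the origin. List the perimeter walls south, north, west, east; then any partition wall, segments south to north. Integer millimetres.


cube([4000, 150, 2500]);
translate([0, 3350, 0]) cube([4000, 150, 2500]);
translate([0, 150, 0]) cube([150, 3200, 2500]);
translate([3850, 150, 0]) cube([150, 3200, 2500]);
translate([2500, 150, 0]) cube([150, 250, 2500]);
translate([2500, 1650, 0]) cube([150, 1700, 2500]);
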